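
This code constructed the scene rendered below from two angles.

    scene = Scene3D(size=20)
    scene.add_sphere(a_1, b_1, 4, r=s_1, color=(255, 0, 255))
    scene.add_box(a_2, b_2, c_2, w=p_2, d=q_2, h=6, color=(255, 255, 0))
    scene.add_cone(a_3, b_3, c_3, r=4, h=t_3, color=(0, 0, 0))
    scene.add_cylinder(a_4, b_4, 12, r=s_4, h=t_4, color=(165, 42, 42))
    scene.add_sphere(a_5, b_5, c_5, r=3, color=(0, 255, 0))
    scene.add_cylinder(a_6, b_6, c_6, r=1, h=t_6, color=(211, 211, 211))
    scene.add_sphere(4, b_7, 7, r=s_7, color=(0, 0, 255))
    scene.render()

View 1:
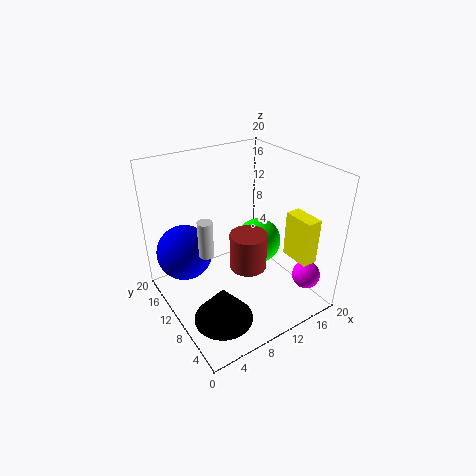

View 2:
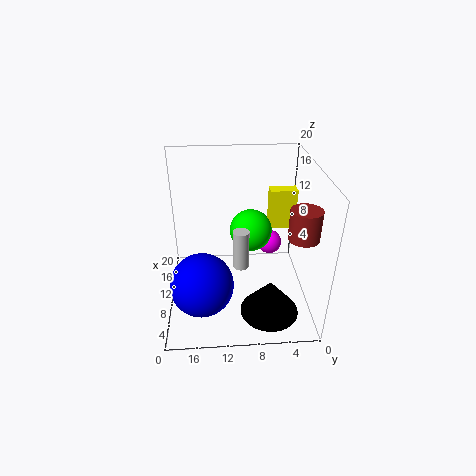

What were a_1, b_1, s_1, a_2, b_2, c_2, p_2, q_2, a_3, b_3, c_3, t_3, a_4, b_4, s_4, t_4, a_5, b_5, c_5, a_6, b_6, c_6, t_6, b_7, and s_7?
a_1 = 18, b_1 = 4, s_1 = 2, a_2 = 14, b_2 = 1, c_2 = 9, p_2 = 2, q_2 = 4, a_3 = 5, b_3 = 6, c_3 = 1, t_3 = 5, a_4 = 6, b_4 = 2, s_4 = 2, t_4 = 4, a_5 = 12, b_5 = 8, c_5 = 10, a_6 = 5, b_6 = 10, c_6 = 9, t_6 = 5, b_7 = 15, s_7 = 4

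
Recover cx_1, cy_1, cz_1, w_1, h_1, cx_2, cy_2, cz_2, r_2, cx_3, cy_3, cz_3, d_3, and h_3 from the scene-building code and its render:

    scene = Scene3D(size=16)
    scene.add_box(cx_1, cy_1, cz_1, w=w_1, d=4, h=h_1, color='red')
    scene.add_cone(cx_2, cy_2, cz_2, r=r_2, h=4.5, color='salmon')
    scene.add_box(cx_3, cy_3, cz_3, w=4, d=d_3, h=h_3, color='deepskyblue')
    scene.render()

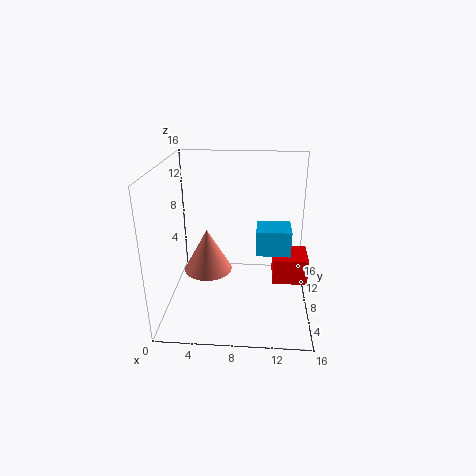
cx_1 = 12; cy_1 = 7.5; cz_1 = 2.5; w_1 = 4; h_1 = 3; cx_2 = 5; cy_2 = 5.5; cz_2 = 5.5; r_2 = 2.5; cx_3 = 10; cy_3 = 8.5; cz_3 = 5.5; d_3 = 3.5; h_3 = 3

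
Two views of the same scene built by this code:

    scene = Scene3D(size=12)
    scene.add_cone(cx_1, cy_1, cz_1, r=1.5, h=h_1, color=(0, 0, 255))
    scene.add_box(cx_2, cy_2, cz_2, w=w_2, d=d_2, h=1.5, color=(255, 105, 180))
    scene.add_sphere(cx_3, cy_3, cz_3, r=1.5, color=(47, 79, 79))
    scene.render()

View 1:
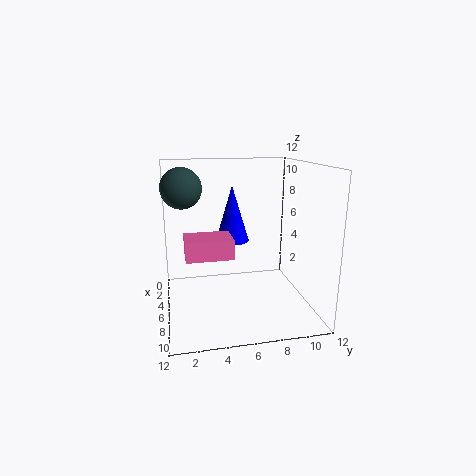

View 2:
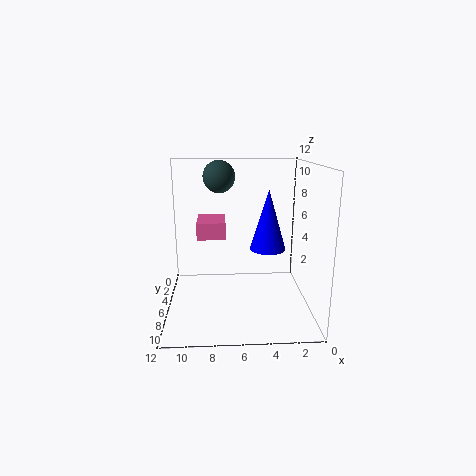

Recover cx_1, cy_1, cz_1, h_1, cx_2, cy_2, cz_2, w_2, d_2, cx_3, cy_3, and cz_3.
cx_1 = 3.5; cy_1 = 6; cz_1 = 5; h_1 = 5; cx_2 = 7; cy_2 = 1.5; cz_2 = 5.5; w_2 = 2.5; d_2 = 3.5; cx_3 = 7.5; cy_3 = 1.5; cz_3 = 10.5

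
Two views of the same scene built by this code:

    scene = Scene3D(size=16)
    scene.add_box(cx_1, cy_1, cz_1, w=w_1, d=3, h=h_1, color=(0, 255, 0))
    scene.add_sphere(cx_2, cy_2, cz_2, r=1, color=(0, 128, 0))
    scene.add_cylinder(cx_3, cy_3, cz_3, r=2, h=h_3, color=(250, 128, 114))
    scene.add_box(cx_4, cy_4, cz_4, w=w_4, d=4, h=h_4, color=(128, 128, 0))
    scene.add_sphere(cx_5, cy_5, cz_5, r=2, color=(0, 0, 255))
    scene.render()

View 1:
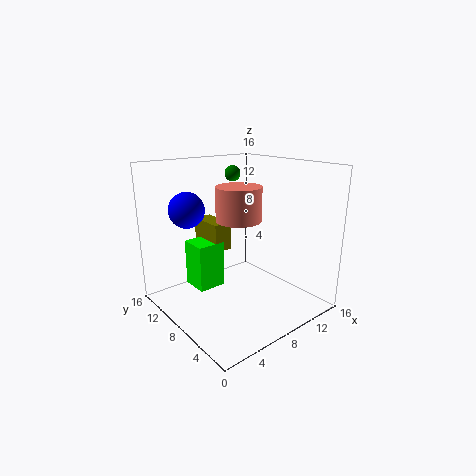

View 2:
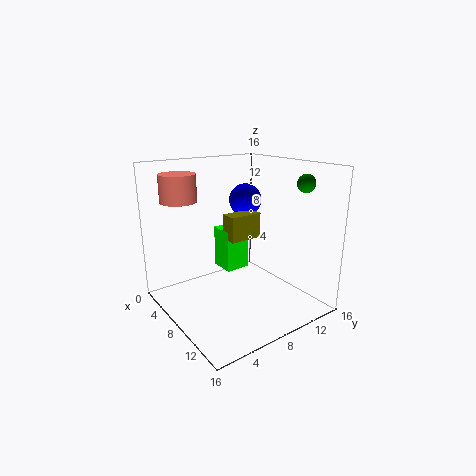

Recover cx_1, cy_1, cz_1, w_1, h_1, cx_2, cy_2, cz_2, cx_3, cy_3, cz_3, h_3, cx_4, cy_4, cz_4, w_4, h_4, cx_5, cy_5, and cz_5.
cx_1 = 3
cy_1 = 8
cz_1 = 3
w_1 = 3
h_1 = 5
cx_2 = 12
cy_2 = 14
cz_2 = 14
cx_3 = 4
cy_3 = 3
cz_3 = 12
h_3 = 3
cx_4 = 5
cy_4 = 8
cz_4 = 7
w_4 = 2
h_4 = 3
cx_5 = 4
cy_5 = 12
cz_5 = 11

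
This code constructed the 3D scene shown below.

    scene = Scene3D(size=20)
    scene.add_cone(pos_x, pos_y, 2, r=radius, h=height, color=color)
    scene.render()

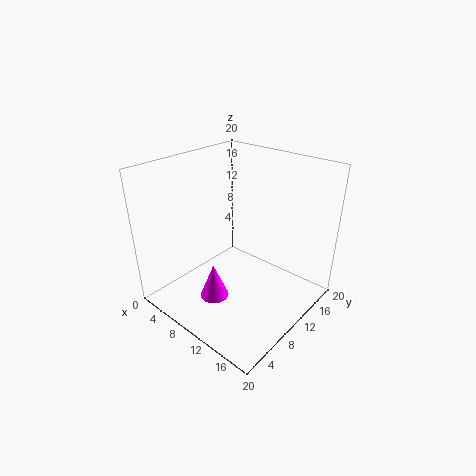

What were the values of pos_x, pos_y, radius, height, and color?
pos_x = 9, pos_y = 6, radius = 2, height = 5, color = 'magenta'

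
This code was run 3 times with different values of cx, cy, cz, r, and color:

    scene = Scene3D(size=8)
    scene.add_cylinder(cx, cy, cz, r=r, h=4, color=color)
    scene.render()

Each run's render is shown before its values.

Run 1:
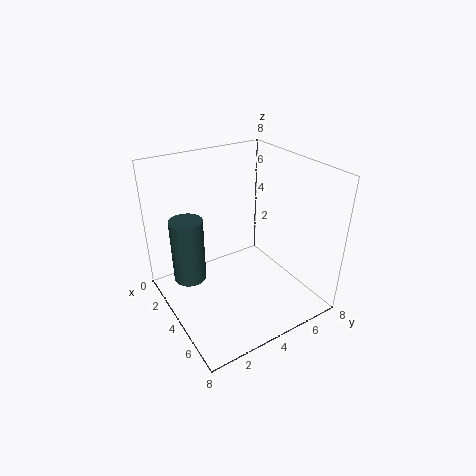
cx = 1.5, cy = 2, cz = 0.5, r = 1, color = 'darkslategray'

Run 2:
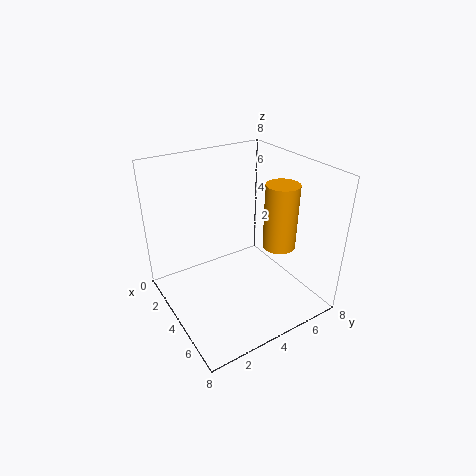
cx = 4, cy = 7, cz = 2.5, r = 1, color = 'orange'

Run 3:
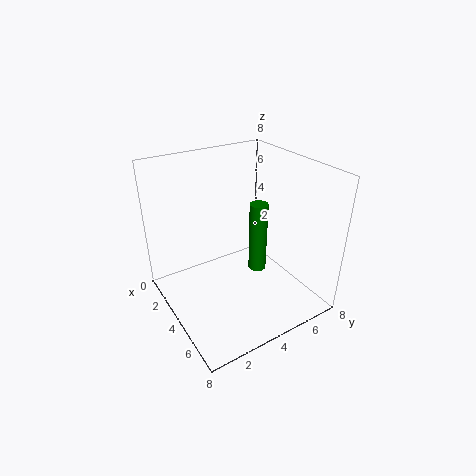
cx = 4.5, cy = 5, cz = 2, r = 0.5, color = 'green'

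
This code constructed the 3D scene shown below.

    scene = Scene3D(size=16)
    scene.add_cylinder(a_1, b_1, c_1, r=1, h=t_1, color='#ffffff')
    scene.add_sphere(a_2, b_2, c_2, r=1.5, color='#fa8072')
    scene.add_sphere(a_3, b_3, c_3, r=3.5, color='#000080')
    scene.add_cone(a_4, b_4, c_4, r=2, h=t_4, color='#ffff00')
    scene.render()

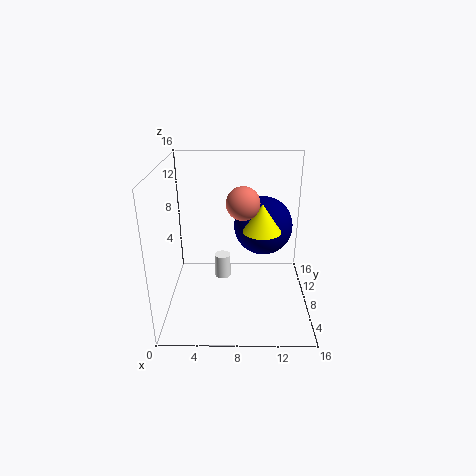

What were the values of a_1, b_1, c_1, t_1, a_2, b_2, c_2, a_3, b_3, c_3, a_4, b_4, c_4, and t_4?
a_1 = 6; b_1 = 11.5; c_1 = 1; t_1 = 3; a_2 = 8.5; b_2 = 2.5; c_2 = 14; a_3 = 11; b_3 = 11.5; c_3 = 8; a_4 = 10.5; b_4 = 6.5; c_4 = 9.5; t_4 = 3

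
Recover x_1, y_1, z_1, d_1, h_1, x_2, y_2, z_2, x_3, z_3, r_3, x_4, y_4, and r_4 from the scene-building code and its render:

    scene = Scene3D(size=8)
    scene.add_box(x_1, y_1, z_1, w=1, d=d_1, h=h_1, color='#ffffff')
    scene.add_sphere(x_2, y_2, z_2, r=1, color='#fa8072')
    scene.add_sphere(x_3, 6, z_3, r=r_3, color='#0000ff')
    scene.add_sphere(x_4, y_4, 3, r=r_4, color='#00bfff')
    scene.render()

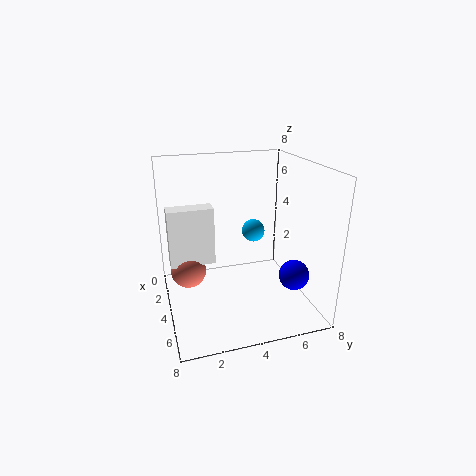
x_1 = 2.75
y_1 = 0.25
z_1 = 2.5
d_1 = 2.5
h_1 = 3.25
x_2 = 3.25
y_2 = 1.25
z_2 = 2
x_3 = 7
z_3 = 3
r_3 = 0.75
x_4 = 1
y_4 = 6
r_4 = 0.75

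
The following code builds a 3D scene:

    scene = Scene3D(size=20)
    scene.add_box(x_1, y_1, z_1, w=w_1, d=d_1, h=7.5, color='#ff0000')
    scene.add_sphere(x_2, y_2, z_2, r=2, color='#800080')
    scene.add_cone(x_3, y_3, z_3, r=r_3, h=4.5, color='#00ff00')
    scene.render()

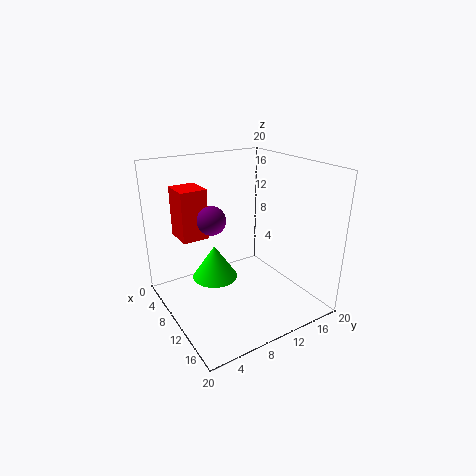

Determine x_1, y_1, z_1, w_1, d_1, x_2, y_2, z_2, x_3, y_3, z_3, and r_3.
x_1 = 0.5, y_1 = 4, z_1 = 8.5, w_1 = 4.5, d_1 = 4, x_2 = 8, y_2 = 7, z_2 = 12.5, x_3 = 10.5, y_3 = 6, z_3 = 5.5, r_3 = 3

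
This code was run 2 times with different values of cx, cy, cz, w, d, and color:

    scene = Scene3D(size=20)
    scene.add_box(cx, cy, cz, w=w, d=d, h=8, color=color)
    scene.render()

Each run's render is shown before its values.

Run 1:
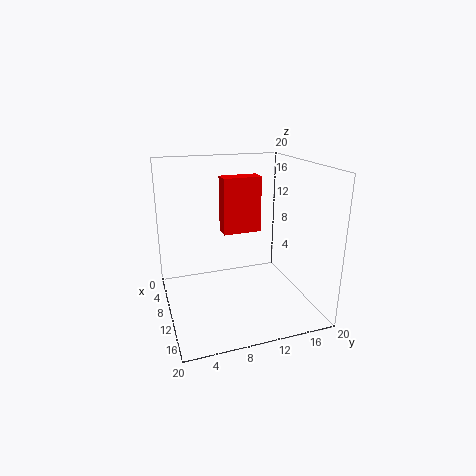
cx = 6; cy = 8.5; cz = 10; w = 2.5; d = 5.5; color = 'red'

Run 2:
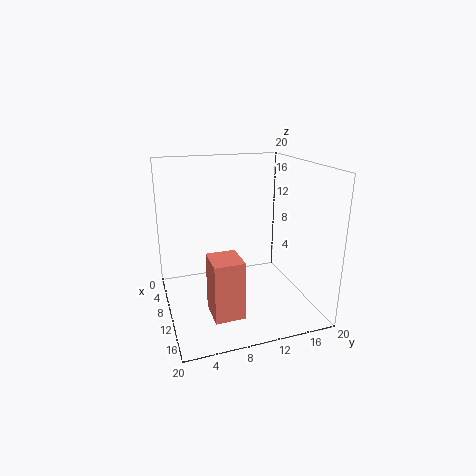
cx = 11.5; cy = 5; cz = 1; w = 4.5; d = 4; color = 'salmon'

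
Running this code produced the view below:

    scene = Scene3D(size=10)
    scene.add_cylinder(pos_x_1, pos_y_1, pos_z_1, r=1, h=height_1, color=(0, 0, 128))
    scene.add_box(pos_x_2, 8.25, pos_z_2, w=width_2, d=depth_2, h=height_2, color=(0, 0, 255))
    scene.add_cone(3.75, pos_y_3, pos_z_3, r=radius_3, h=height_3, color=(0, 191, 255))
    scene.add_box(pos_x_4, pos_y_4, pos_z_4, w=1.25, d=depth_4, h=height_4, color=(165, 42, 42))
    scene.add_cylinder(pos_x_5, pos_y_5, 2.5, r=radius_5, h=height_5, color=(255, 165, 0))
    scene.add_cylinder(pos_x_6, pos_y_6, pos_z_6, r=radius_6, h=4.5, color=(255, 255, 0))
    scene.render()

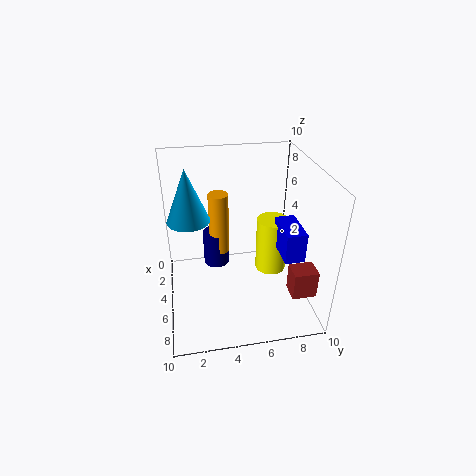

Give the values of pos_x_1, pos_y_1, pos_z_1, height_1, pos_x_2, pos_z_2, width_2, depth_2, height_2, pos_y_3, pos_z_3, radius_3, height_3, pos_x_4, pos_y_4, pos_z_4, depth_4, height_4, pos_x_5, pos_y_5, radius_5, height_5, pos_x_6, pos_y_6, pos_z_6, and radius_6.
pos_x_1 = 2.25
pos_y_1 = 3.75
pos_z_1 = 1.25
height_1 = 2.75
pos_x_2 = 3
pos_z_2 = 3
width_2 = 3
depth_2 = 1.5
height_2 = 2.25
pos_y_3 = 1.75
pos_z_3 = 6
radius_3 = 1.5
height_3 = 3.75
pos_x_4 = 8.5
pos_y_4 = 7.5
pos_z_4 = 3.25
depth_4 = 1.5
height_4 = 1.75
pos_x_5 = 2.5
pos_y_5 = 4
radius_5 = 0.75
height_5 = 4.75
pos_x_6 = 2.5
pos_y_6 = 8.25
pos_z_6 = 0.25
radius_6 = 1.25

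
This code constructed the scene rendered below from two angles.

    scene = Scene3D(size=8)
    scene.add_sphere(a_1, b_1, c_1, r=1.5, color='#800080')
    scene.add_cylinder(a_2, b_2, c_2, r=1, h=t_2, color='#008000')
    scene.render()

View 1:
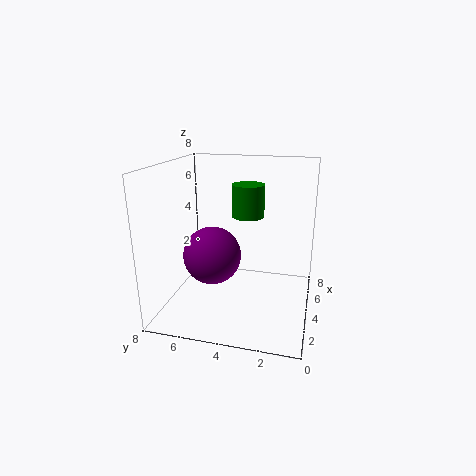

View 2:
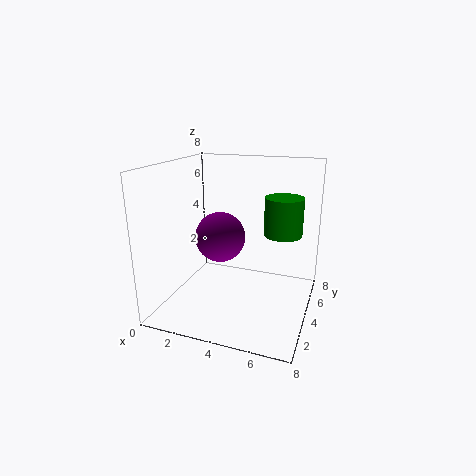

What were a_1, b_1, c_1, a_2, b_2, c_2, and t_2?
a_1 = 2.5
b_1 = 5
c_1 = 3.5
a_2 = 6.5
b_2 = 4
c_2 = 4.5
t_2 = 2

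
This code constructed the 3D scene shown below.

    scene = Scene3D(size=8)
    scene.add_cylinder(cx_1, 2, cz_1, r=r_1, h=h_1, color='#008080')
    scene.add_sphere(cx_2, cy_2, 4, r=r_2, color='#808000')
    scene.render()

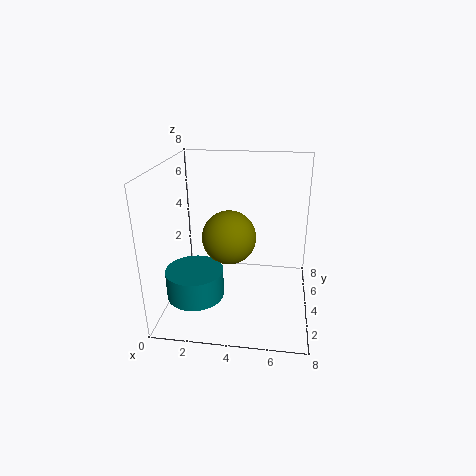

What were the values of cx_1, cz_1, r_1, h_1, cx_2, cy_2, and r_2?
cx_1 = 2, cz_1 = 1.5, r_1 = 1.5, h_1 = 1.5, cx_2 = 3.5, cy_2 = 4, r_2 = 1.5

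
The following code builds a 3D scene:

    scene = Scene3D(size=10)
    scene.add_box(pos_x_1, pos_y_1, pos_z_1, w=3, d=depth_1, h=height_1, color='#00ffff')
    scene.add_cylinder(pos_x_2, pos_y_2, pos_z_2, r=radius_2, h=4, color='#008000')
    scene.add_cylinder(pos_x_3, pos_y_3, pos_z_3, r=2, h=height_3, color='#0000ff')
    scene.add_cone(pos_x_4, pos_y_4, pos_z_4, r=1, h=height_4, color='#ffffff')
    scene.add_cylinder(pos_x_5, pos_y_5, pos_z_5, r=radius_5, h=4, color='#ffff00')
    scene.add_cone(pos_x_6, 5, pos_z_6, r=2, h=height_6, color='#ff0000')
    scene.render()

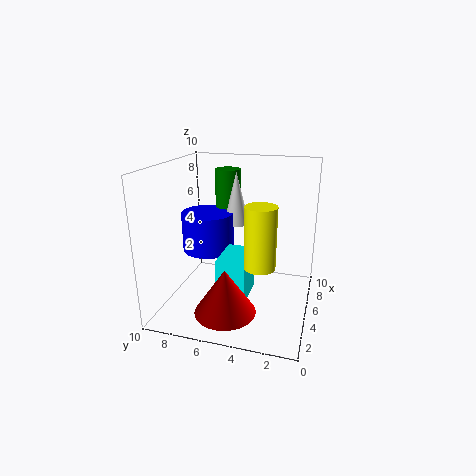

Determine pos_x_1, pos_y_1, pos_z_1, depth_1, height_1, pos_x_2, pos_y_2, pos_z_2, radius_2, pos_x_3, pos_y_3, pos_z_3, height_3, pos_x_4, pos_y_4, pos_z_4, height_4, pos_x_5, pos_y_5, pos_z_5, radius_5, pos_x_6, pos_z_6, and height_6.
pos_x_1 = 3
pos_y_1 = 4
pos_z_1 = 1
depth_1 = 2
height_1 = 3
pos_x_2 = 9
pos_y_2 = 7
pos_z_2 = 5
radius_2 = 1
pos_x_3 = 7
pos_y_3 = 8
pos_z_3 = 3
height_3 = 3
pos_x_4 = 8
pos_y_4 = 6
pos_z_4 = 5
height_4 = 4
pos_x_5 = 3
pos_y_5 = 3
pos_z_5 = 4
radius_5 = 1
pos_x_6 = 2
pos_z_6 = 1
height_6 = 3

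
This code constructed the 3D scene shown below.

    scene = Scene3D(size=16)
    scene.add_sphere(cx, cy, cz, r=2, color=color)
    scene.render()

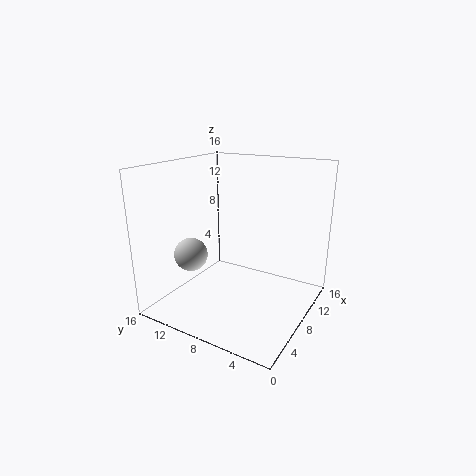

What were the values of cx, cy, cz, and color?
cx = 7, cy = 14, cz = 5, color = 'lightgray'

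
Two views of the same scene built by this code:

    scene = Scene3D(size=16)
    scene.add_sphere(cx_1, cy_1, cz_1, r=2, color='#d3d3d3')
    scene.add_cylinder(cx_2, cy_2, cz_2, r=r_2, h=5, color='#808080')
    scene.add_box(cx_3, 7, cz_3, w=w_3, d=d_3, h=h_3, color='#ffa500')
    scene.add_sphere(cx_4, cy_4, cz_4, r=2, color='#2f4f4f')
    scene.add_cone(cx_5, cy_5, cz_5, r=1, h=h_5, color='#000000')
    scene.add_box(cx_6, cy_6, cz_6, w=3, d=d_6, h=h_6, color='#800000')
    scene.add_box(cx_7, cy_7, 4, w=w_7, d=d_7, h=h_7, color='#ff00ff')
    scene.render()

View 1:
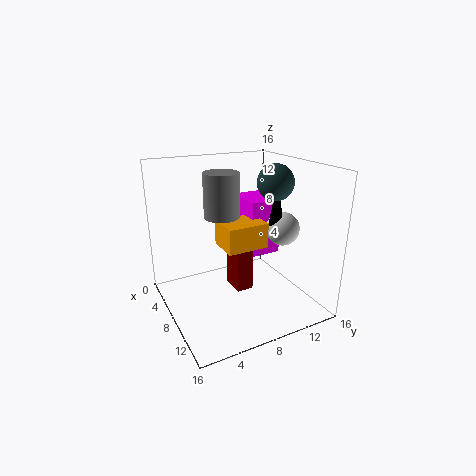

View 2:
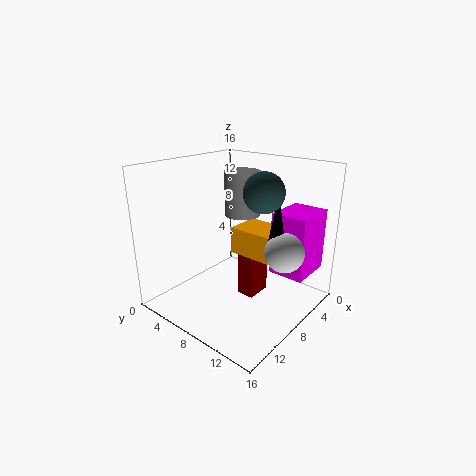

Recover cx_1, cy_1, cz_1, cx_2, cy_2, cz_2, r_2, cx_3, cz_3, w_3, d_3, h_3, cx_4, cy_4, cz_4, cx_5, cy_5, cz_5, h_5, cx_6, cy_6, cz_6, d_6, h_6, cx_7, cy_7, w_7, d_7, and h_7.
cx_1 = 8, cy_1 = 14, cz_1 = 8, cx_2 = 6, cy_2 = 7, cz_2 = 10, r_2 = 2, cx_3 = 4, cz_3 = 6, w_3 = 4, d_3 = 5, h_3 = 3, cx_4 = 9, cy_4 = 12, cz_4 = 14, cx_5 = 8, cy_5 = 13, cz_5 = 8, h_5 = 6, cx_6 = 5, cy_6 = 8, cz_6 = 1, d_6 = 2, h_6 = 7, cx_7 = 1, cy_7 = 11, w_7 = 5, d_7 = 4, h_7 = 7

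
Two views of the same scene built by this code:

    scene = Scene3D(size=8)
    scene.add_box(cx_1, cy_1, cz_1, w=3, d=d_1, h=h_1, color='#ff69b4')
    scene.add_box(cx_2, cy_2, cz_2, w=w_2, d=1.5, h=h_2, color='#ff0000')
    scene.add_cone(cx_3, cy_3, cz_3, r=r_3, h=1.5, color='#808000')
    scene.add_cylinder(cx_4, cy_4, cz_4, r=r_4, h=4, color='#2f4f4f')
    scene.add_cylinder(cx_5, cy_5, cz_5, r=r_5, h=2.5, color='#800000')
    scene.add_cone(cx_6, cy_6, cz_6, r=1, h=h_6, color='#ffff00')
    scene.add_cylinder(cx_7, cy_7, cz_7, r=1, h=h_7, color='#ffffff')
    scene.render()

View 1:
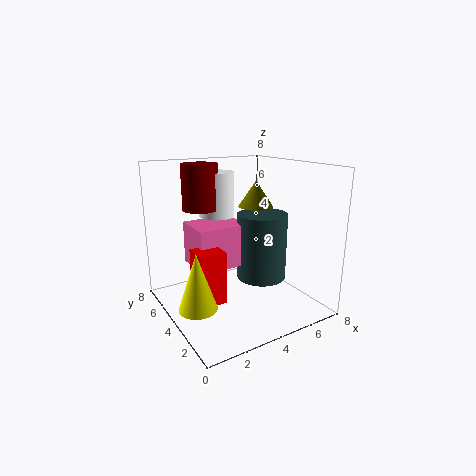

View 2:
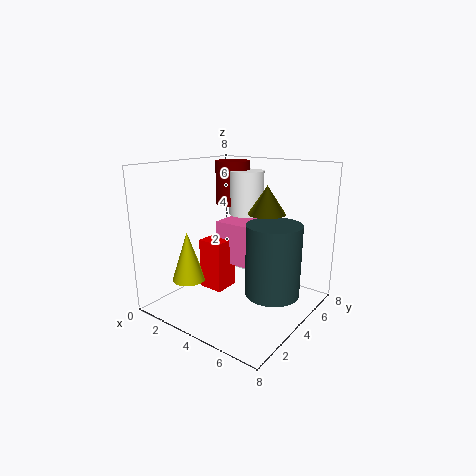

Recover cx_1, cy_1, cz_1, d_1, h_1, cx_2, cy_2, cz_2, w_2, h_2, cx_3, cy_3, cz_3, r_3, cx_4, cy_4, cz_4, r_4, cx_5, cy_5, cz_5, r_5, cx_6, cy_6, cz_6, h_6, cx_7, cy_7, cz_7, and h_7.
cx_1 = 2
cy_1 = 4.5
cz_1 = 2
d_1 = 2.5
h_1 = 2.5
cx_2 = 1.5
cy_2 = 3.5
cz_2 = 0.5
w_2 = 1.5
h_2 = 3
cx_3 = 5.5
cy_3 = 4.5
cz_3 = 5.5
r_3 = 1
cx_4 = 6
cy_4 = 4.5
cz_4 = 1
r_4 = 1.5
cx_5 = 2.5
cy_5 = 5.5
cz_5 = 5.5
r_5 = 1
cx_6 = 1
cy_6 = 3
cz_6 = 1
h_6 = 3
cx_7 = 3.5
cy_7 = 5.5
cz_7 = 5
h_7 = 2.5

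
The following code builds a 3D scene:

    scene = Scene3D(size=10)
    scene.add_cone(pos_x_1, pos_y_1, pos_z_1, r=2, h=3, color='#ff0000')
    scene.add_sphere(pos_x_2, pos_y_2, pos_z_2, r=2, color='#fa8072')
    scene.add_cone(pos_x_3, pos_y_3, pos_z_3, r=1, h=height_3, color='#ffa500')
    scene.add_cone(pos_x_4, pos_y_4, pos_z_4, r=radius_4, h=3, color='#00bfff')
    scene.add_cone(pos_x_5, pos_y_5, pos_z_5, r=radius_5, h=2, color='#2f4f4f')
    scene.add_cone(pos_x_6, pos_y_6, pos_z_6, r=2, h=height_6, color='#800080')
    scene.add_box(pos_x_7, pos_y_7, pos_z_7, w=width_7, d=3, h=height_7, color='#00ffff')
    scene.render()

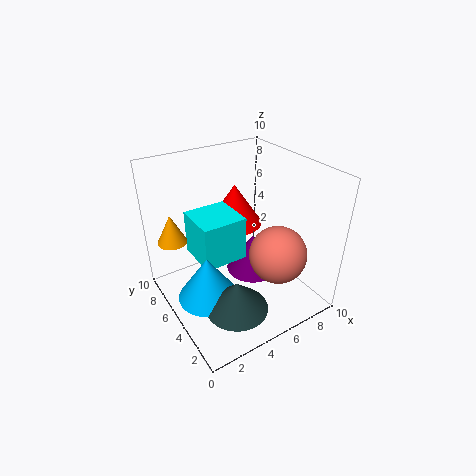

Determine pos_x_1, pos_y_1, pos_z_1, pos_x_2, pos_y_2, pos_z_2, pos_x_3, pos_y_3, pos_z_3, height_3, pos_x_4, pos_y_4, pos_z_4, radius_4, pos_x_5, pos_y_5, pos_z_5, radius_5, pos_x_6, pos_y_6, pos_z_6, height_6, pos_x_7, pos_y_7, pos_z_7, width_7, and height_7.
pos_x_1 = 6
pos_y_1 = 7
pos_z_1 = 5
pos_x_2 = 7
pos_y_2 = 3
pos_z_2 = 4
pos_x_3 = 1
pos_y_3 = 7
pos_z_3 = 5
height_3 = 2
pos_x_4 = 2
pos_y_4 = 4
pos_z_4 = 2
radius_4 = 2
pos_x_5 = 3
pos_y_5 = 2
pos_z_5 = 2
radius_5 = 2
pos_x_6 = 7
pos_y_6 = 6
pos_z_6 = 1
height_6 = 3
pos_x_7 = 2
pos_y_7 = 4
pos_z_7 = 4
width_7 = 3
height_7 = 3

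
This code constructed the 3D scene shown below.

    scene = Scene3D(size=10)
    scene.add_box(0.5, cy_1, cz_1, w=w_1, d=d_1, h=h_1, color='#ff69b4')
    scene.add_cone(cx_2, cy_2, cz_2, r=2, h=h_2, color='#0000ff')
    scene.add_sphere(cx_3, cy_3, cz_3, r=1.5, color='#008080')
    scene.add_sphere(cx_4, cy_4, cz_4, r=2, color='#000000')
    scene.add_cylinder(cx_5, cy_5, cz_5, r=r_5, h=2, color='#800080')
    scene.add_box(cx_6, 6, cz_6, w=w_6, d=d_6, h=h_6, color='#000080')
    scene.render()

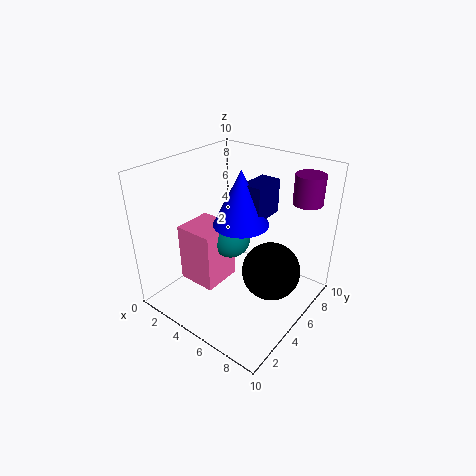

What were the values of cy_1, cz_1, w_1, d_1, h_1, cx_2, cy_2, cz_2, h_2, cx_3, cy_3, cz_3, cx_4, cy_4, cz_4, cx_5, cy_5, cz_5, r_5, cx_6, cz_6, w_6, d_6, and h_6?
cy_1 = 3.5
cz_1 = 0.5
w_1 = 3
d_1 = 3
h_1 = 4.5
cx_2 = 4.5
cy_2 = 6
cz_2 = 5.5
h_2 = 4
cx_3 = 3.5
cy_3 = 6
cz_3 = 4
cx_4 = 7.5
cy_4 = 5.5
cz_4 = 3
cx_5 = 8.5
cy_5 = 8
cz_5 = 7.5
r_5 = 1
cx_6 = 4.5
cz_6 = 6
w_6 = 1.5
d_6 = 2.5
h_6 = 2.5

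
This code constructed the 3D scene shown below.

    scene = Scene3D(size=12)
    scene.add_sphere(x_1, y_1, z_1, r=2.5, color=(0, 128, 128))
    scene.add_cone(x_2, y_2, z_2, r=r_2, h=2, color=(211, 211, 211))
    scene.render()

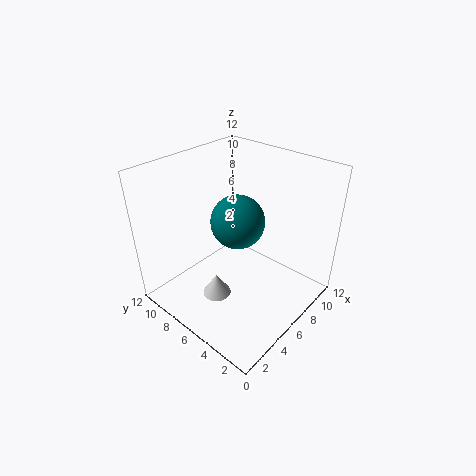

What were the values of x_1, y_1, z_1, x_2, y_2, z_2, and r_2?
x_1 = 8.25; y_1 = 8; z_1 = 5.75; x_2 = 4.5; y_2 = 7.25; z_2 = 0.25; r_2 = 1.25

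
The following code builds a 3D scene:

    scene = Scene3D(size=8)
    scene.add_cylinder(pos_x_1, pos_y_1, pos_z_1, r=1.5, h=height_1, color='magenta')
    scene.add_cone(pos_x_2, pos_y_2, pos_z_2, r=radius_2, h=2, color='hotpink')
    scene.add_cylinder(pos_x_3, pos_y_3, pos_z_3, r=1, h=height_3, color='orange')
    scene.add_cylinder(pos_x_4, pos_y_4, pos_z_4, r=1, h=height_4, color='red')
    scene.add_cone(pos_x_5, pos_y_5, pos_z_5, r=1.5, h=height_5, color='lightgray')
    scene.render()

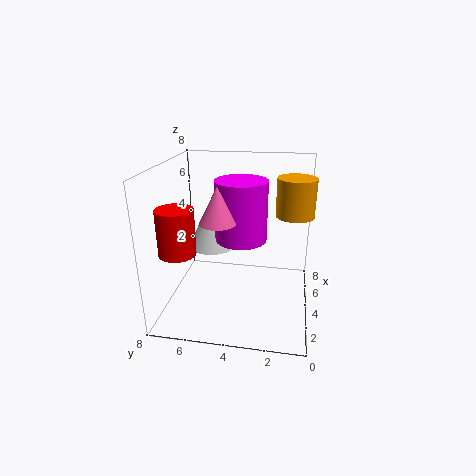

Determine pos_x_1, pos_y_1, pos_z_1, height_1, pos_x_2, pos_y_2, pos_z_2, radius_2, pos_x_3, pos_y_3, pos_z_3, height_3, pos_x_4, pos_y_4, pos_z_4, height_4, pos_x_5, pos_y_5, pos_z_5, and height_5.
pos_x_1 = 5; pos_y_1 = 4; pos_z_1 = 3.5; height_1 = 3.5; pos_x_2 = 3.5; pos_y_2 = 5; pos_z_2 = 5; radius_2 = 1; pos_x_3 = 4; pos_y_3 = 1; pos_z_3 = 5.5; height_3 = 2; pos_x_4 = 2.5; pos_y_4 = 7; pos_z_4 = 3.5; height_4 = 2.5; pos_x_5 = 6; pos_y_5 = 6; pos_z_5 = 2.5; height_5 = 3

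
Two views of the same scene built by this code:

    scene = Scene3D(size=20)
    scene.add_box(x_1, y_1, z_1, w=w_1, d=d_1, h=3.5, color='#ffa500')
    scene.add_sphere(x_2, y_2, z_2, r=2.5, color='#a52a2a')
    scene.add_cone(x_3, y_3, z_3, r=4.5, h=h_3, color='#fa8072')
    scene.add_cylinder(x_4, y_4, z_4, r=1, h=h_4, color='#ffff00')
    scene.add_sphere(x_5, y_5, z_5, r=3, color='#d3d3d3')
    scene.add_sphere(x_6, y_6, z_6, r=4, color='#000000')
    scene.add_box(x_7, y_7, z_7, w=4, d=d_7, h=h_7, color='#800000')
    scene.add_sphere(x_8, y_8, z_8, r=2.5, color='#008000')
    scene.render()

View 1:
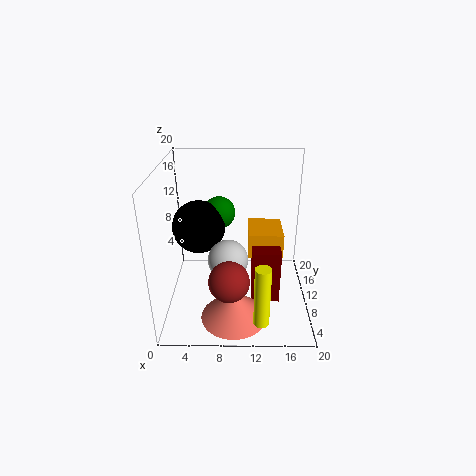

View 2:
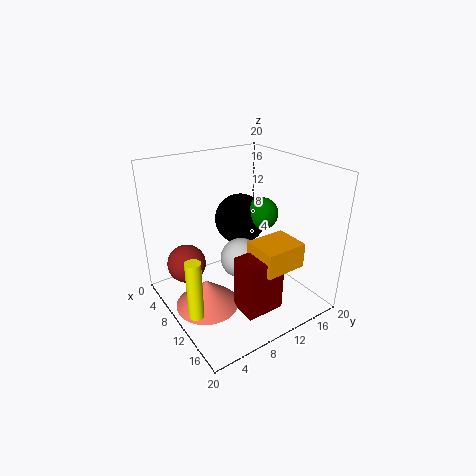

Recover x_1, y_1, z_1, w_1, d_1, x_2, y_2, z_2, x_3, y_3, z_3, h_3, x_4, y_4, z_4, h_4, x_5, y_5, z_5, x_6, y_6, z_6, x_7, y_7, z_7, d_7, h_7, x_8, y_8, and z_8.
x_1 = 11.5
y_1 = 10.5
z_1 = 6.5
w_1 = 5
d_1 = 6
x_2 = 9
y_2 = 2.5
z_2 = 8
x_3 = 9.5
y_3 = 5
z_3 = 0.5
h_3 = 4
x_4 = 13
y_4 = 1.5
z_4 = 2.5
h_4 = 8
x_5 = 8.5
y_5 = 11.5
z_5 = 5.5
x_6 = 4
y_6 = 14.5
z_6 = 9.5
x_7 = 12
y_7 = 8
z_7 = 0.5
d_7 = 5.5
h_7 = 8
x_8 = 7
y_8 = 16.5
z_8 = 11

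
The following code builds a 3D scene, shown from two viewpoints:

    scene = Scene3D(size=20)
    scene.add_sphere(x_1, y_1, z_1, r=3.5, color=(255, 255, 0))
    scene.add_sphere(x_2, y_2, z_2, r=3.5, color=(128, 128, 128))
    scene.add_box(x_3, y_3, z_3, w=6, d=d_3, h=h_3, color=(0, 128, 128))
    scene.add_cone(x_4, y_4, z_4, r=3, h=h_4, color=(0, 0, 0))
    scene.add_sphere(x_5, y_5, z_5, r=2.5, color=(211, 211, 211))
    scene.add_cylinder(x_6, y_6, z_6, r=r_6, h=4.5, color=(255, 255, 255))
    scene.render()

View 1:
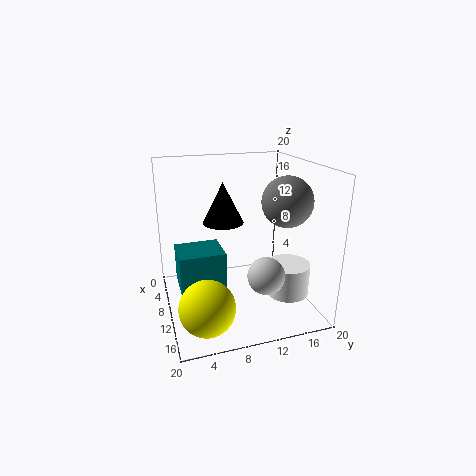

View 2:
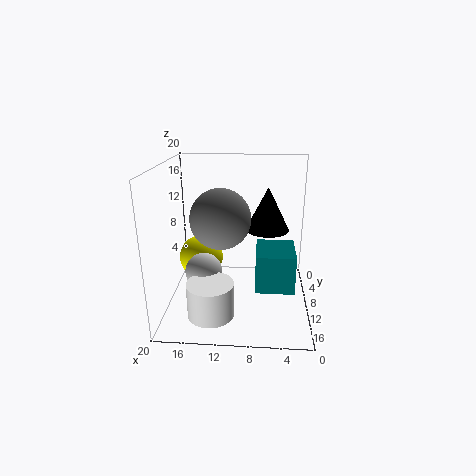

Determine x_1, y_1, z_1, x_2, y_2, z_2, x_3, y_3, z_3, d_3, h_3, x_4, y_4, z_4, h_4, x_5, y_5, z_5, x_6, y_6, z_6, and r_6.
x_1 = 16.5; y_1 = 4; z_1 = 4; x_2 = 11.5; y_2 = 16.5; z_2 = 15; x_3 = 1.5; y_3 = 2; z_3 = 0.5; d_3 = 7; h_3 = 6; x_4 = 6; y_4 = 9; z_4 = 11; h_4 = 6; x_5 = 14.5; y_5 = 12.5; z_5 = 6; x_6 = 13; y_6 = 16.5; z_6 = 2; r_6 = 3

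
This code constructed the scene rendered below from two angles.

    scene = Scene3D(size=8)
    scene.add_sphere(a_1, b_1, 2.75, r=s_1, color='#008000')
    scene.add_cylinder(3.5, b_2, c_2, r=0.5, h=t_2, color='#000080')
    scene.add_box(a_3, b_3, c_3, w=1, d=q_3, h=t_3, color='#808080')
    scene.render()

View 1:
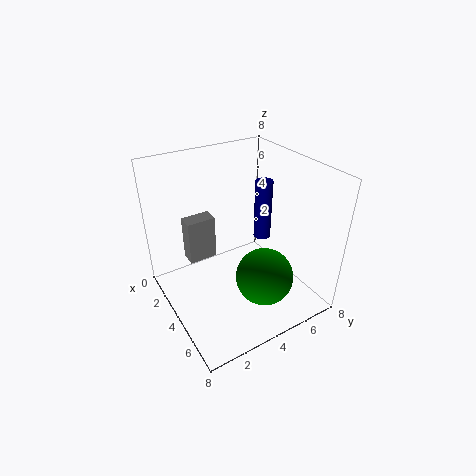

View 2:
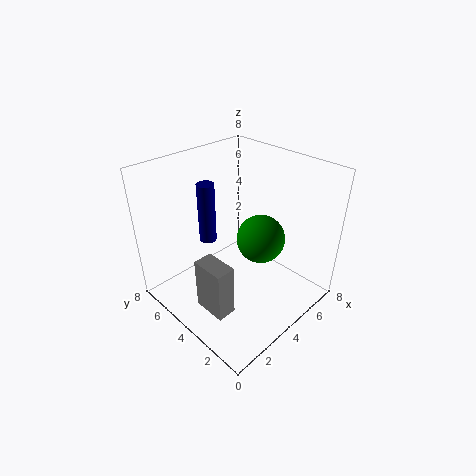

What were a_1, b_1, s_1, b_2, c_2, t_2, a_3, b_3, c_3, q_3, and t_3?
a_1 = 6.25
b_1 = 4.25
s_1 = 1.5
b_2 = 6
c_2 = 3.25
t_2 = 3.5
a_3 = 0.75
b_3 = 2
c_3 = 1.5
q_3 = 1.75
t_3 = 2.75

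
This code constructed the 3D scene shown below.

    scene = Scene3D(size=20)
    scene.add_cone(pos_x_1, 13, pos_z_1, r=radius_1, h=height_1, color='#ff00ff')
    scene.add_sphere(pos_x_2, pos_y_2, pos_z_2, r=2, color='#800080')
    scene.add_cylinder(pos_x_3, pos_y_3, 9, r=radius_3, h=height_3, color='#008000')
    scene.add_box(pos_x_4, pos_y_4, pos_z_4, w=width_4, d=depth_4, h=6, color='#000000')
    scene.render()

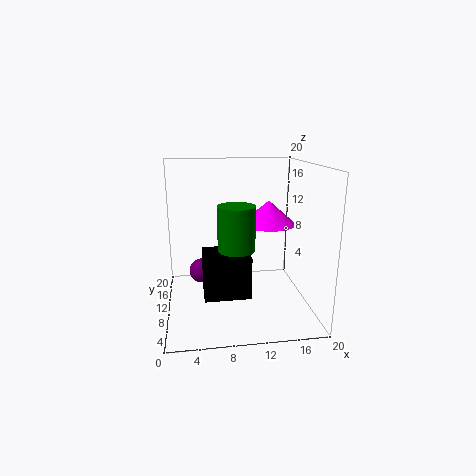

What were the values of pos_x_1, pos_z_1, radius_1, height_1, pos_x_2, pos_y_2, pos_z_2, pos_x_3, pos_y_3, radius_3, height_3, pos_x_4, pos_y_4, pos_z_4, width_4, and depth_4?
pos_x_1 = 15, pos_z_1 = 11, radius_1 = 4, height_1 = 3.5, pos_x_2 = 5, pos_y_2 = 17.5, pos_z_2 = 2, pos_x_3 = 9.5, pos_y_3 = 8, radius_3 = 2.5, height_3 = 6, pos_x_4 = 5, pos_y_4 = 7, pos_z_4 = 2, width_4 = 6.5, depth_4 = 5.5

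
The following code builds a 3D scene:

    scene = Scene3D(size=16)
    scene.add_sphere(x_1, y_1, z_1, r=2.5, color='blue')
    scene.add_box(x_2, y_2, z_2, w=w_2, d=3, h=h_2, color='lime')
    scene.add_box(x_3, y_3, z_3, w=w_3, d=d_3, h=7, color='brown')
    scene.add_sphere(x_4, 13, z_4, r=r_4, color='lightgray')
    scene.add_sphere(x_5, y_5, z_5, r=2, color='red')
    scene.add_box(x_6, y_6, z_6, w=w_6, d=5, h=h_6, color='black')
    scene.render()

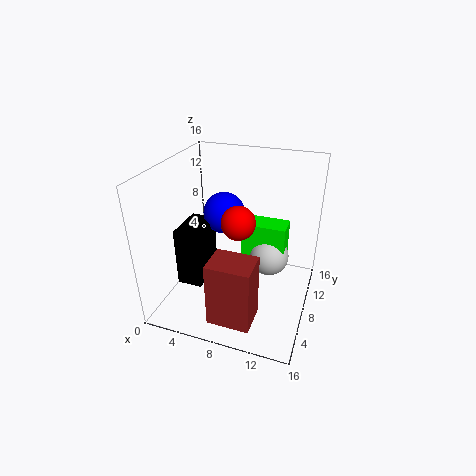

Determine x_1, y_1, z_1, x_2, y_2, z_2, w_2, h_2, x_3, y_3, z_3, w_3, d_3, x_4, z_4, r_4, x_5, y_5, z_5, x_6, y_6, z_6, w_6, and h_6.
x_1 = 5
y_1 = 11.5
z_1 = 9
x_2 = 7
y_2 = 12
z_2 = 2
w_2 = 5.5
h_2 = 5.5
x_3 = 7
y_3 = 1
z_3 = 1.5
w_3 = 4.5
d_3 = 3.5
x_4 = 10.5
z_4 = 3
r_4 = 2.5
x_5 = 7.5
y_5 = 9.5
z_5 = 9
x_6 = 1
y_6 = 6
z_6 = 1.5
w_6 = 3
h_6 = 7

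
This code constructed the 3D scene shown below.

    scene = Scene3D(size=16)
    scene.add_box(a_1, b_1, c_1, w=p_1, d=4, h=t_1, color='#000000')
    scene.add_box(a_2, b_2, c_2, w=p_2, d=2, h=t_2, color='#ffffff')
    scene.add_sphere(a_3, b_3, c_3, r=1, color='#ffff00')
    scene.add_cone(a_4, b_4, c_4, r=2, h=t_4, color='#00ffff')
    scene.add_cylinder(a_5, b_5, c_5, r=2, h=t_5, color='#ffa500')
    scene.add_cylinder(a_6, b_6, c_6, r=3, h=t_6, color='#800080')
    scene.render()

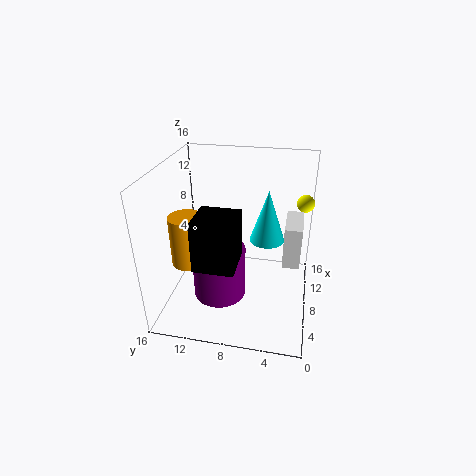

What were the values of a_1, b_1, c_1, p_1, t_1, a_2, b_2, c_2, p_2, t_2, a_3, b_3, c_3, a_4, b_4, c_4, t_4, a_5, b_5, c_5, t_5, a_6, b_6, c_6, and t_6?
a_1 = 1; b_1 = 7; c_1 = 8; p_1 = 4; t_1 = 5; a_2 = 9; b_2 = 1; c_2 = 4; p_2 = 5; t_2 = 5; a_3 = 12; b_3 = 1; c_3 = 11; a_4 = 10; b_4 = 5; c_4 = 7; t_4 = 6; a_5 = 8; b_5 = 14; c_5 = 4; t_5 = 6; a_6 = 7; b_6 = 10; c_6 = 1; t_6 = 6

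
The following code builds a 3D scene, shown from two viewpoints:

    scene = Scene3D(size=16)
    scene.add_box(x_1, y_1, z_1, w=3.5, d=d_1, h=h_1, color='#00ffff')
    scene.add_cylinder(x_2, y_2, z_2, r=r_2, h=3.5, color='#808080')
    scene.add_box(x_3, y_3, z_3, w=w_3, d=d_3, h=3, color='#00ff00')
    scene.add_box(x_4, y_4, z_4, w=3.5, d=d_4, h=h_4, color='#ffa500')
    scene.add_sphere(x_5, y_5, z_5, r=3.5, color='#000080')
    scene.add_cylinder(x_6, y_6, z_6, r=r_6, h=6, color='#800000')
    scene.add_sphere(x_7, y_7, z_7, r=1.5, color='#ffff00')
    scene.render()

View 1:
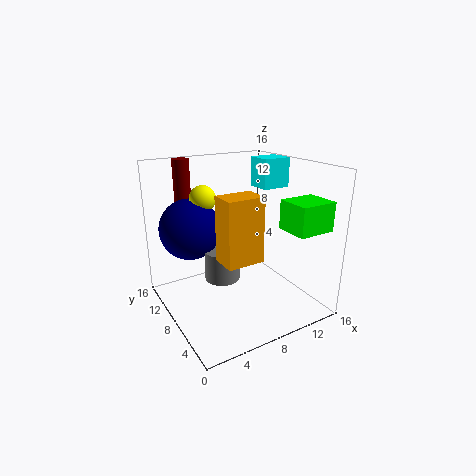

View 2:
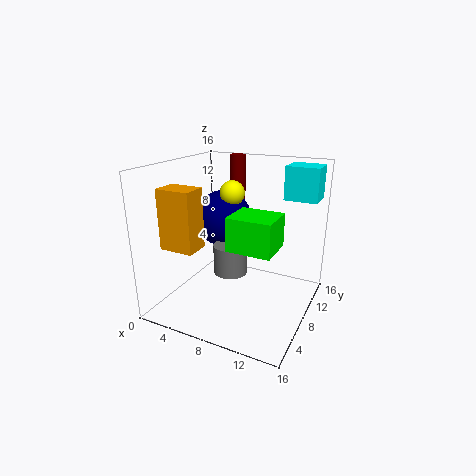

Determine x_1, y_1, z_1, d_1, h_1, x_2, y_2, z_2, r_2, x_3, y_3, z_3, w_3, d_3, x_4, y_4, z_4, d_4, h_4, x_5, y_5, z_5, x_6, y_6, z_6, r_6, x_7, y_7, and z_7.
x_1 = 12.5; y_1 = 9.5; z_1 = 12.5; d_1 = 3; h_1 = 3.5; x_2 = 6.5; y_2 = 9; z_2 = 3; r_2 = 2; x_3 = 10.5; y_3 = 0.5; z_3 = 10; w_3 = 4; d_3 = 3.5; x_4 = 3; y_4 = 1; z_4 = 8.5; d_4 = 2.5; h_4 = 6; x_5 = 4; y_5 = 12; z_5 = 8.5; x_6 = 4.5; y_6 = 15; z_6 = 10; r_6 = 1; x_7 = 5.5; y_7 = 11.5; z_7 = 12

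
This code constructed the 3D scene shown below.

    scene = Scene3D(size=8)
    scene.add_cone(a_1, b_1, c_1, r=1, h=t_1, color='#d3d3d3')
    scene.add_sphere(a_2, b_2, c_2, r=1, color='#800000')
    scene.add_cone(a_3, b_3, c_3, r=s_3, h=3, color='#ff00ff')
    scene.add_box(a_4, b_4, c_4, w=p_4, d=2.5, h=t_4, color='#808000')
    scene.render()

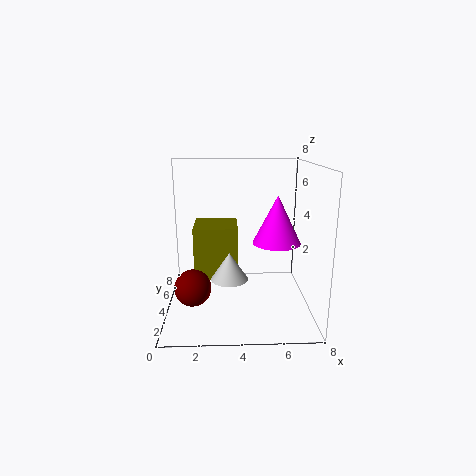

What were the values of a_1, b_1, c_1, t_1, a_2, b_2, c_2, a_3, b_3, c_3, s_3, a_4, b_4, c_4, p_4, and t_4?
a_1 = 3.5; b_1 = 3; c_1 = 2; t_1 = 1.5; a_2 = 1.5; b_2 = 3; c_2 = 1.5; a_3 = 6.5; b_3 = 6; c_3 = 3; s_3 = 1.5; a_4 = 1.5; b_4 = 4; c_4 = 1.5; p_4 = 2.5; t_4 = 3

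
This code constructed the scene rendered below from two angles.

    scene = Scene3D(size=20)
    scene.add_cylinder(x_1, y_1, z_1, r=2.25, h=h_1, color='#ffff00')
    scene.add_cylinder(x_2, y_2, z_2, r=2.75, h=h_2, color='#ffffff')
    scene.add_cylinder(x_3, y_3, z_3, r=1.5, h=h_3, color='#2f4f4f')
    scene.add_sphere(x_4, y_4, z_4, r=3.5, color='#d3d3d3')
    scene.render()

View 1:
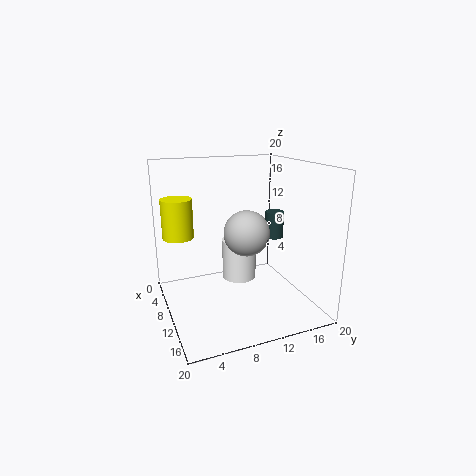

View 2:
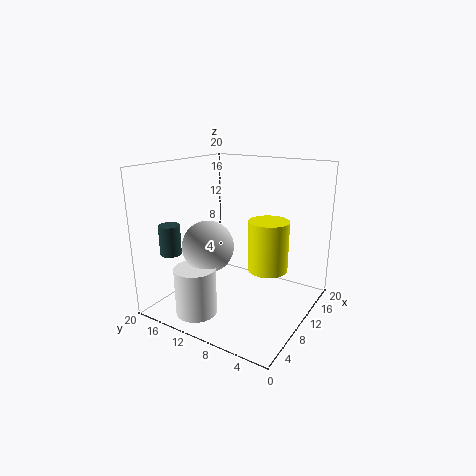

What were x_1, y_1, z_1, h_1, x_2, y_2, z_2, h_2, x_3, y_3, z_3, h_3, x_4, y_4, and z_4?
x_1 = 4.75, y_1 = 2.75, z_1 = 9.25, h_1 = 5.75, x_2 = 3.75, y_2 = 12.75, z_2 = 0.75, h_2 = 6.5, x_3 = 5.25, y_3 = 18.25, z_3 = 7.5, h_3 = 4.25, x_4 = 6.75, y_4 = 12.75, z_4 = 9.25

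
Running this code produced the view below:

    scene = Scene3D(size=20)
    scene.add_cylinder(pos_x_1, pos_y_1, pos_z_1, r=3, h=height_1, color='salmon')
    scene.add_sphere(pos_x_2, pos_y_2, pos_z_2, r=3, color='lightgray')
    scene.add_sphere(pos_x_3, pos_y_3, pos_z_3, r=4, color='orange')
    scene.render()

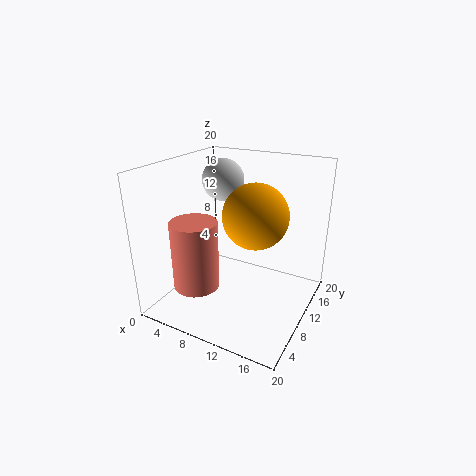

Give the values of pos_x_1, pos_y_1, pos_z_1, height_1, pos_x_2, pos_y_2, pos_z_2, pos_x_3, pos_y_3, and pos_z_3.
pos_x_1 = 7, pos_y_1 = 4, pos_z_1 = 5, height_1 = 9, pos_x_2 = 6, pos_y_2 = 13, pos_z_2 = 17, pos_x_3 = 14, pos_y_3 = 7, pos_z_3 = 15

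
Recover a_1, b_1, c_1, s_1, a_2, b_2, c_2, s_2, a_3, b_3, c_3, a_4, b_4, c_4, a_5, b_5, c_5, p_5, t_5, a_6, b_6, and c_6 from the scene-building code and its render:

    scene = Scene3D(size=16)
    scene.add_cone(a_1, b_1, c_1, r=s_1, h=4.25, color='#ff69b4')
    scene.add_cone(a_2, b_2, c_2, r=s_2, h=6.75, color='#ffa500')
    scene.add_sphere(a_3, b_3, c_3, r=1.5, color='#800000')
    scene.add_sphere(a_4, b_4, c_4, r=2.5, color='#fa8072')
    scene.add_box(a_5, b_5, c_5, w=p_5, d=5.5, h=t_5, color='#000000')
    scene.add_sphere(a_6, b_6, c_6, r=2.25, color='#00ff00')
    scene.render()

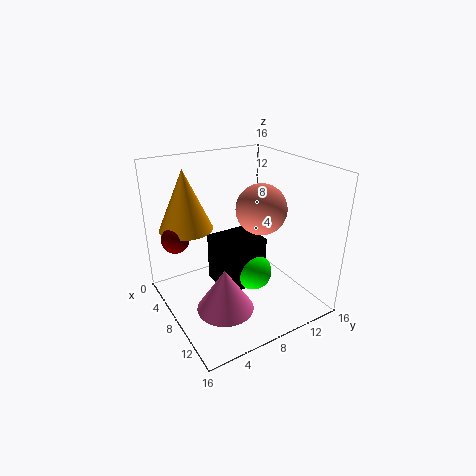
a_1 = 13, b_1 = 3.5, c_1 = 3.75, s_1 = 2.75, a_2 = 4.25, b_2 = 3.5, c_2 = 8.75, s_2 = 3, a_3 = 5.25, b_3 = 1.75, c_3 = 8.25, a_4 = 11.5, b_4 = 8.5, c_4 = 12.5, a_5 = 3.25, b_5 = 6.5, c_5 = 0.75, p_5 = 4.75, t_5 = 6, a_6 = 7.5, b_6 = 10.5, c_6 = 2.5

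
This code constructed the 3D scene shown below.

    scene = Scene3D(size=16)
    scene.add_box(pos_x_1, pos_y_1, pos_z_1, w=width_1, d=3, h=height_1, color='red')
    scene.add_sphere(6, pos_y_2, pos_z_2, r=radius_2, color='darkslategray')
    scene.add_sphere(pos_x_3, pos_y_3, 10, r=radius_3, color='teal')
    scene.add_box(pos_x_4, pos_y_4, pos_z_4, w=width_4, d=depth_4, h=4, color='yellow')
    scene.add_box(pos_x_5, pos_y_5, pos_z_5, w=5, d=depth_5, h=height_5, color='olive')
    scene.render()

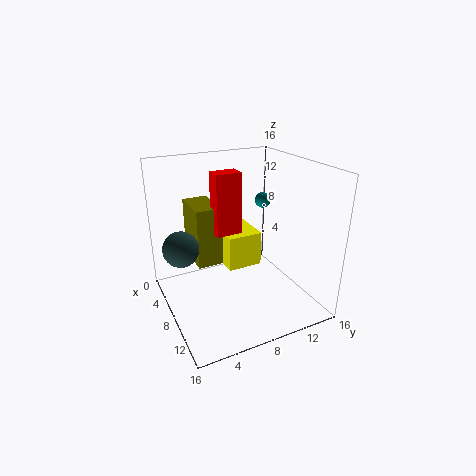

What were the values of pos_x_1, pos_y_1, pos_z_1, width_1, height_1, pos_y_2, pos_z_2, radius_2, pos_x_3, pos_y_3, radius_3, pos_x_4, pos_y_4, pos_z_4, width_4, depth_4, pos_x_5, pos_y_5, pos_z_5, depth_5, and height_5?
pos_x_1 = 5, pos_y_1 = 6, pos_z_1 = 8, width_1 = 2, height_1 = 7, pos_y_2 = 2, pos_z_2 = 7, radius_2 = 2, pos_x_3 = 3, pos_y_3 = 14, radius_3 = 1, pos_x_4 = 3, pos_y_4 = 7, pos_z_4 = 4, width_4 = 5, depth_4 = 4, pos_x_5 = 1, pos_y_5 = 4, pos_z_5 = 4, depth_5 = 3, height_5 = 7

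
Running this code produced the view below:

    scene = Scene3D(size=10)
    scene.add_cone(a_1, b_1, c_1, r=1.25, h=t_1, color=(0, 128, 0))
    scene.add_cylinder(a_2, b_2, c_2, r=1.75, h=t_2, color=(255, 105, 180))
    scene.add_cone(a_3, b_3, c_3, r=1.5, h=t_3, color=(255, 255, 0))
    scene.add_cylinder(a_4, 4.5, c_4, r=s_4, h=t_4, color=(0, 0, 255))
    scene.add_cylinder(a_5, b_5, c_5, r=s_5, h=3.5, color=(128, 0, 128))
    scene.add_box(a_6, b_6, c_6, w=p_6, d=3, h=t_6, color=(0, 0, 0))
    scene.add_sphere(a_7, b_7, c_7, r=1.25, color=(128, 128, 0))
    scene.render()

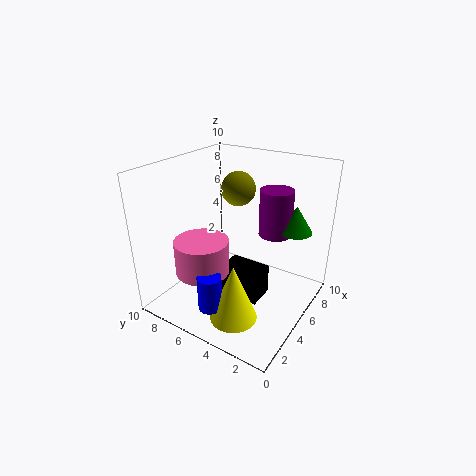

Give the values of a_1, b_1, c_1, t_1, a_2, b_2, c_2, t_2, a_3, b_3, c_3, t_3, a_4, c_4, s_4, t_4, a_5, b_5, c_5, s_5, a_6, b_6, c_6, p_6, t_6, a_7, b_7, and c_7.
a_1 = 8.5, b_1 = 2.25, c_1 = 4.75, t_1 = 2, a_2 = 2.25, b_2 = 6, c_2 = 3.5, t_2 = 2.25, a_3 = 1.75, b_3 = 3.25, c_3 = 1.25, t_3 = 3.75, a_4 = 1, c_4 = 2, s_4 = 0.75, t_4 = 2.25, a_5 = 8.25, b_5 = 3.75, c_5 = 4.25, s_5 = 1.25, a_6 = 4.5, b_6 = 3.25, c_6 = 0.25, p_6 = 2, t_6 = 2.25, a_7 = 7, b_7 = 6.25, c_7 = 7.75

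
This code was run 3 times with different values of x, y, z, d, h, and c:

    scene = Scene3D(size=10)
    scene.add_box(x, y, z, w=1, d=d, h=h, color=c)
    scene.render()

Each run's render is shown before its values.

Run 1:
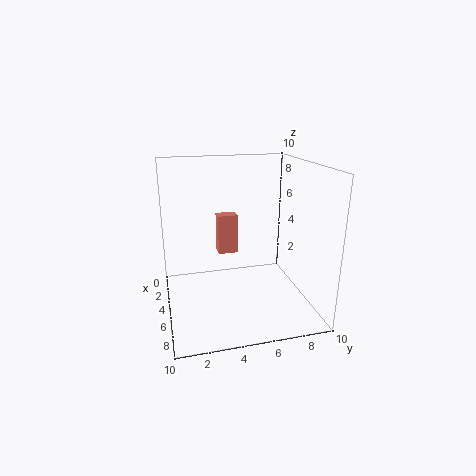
x = 2
y = 4
z = 3
d = 1.5
h = 3
c = 'salmon'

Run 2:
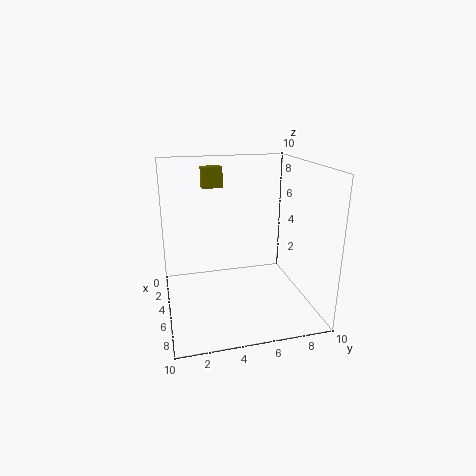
x = 1.5
y = 3
z = 8
d = 1.5
h = 1.5
c = 'olive'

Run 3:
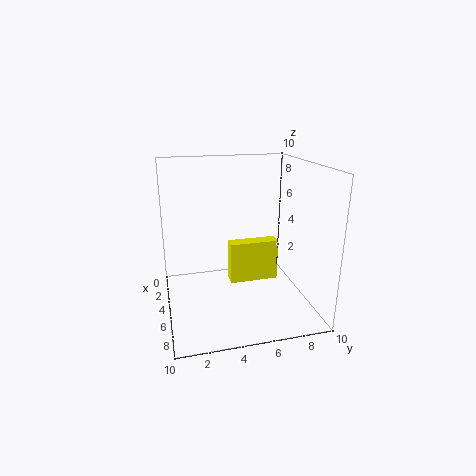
x = 4
y = 4.5
z = 1.5
d = 3.5
h = 3
c = 'yellow'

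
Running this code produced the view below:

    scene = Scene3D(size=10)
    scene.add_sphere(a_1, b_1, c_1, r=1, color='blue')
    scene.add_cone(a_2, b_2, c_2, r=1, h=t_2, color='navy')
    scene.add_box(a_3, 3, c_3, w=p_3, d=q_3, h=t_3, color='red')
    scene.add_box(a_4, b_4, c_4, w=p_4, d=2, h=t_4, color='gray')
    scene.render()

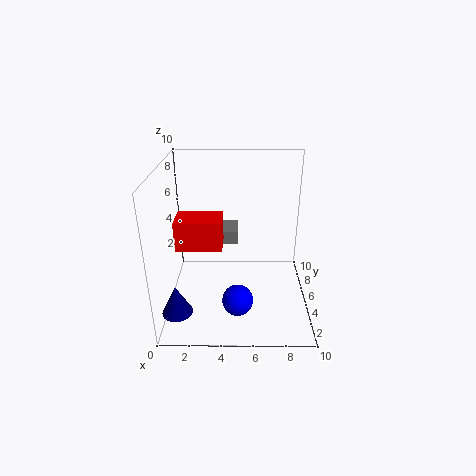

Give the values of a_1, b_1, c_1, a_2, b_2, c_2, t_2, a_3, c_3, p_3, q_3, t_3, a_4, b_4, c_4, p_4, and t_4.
a_1 = 5
b_1 = 2
c_1 = 2
a_2 = 1
b_2 = 2
c_2 = 1
t_2 = 2
a_3 = 1
c_3 = 5
p_3 = 3
q_3 = 2
t_3 = 2
a_4 = 2
b_4 = 6
c_4 = 4
p_4 = 3
t_4 = 1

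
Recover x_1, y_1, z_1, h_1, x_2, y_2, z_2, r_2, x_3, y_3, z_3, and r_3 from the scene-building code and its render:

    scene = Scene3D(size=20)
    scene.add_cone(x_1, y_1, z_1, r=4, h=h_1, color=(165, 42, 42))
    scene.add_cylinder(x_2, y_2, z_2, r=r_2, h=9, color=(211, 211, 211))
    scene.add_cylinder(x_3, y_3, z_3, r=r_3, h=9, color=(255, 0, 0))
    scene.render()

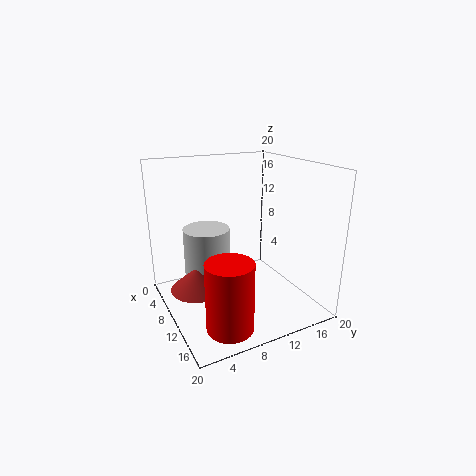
x_1 = 6.5
y_1 = 5
z_1 = 1.5
h_1 = 3.5
x_2 = 4.5
y_2 = 7.5
z_2 = 1
r_2 = 3.5
x_3 = 16.5
y_3 = 5.5
z_3 = 1
r_3 = 3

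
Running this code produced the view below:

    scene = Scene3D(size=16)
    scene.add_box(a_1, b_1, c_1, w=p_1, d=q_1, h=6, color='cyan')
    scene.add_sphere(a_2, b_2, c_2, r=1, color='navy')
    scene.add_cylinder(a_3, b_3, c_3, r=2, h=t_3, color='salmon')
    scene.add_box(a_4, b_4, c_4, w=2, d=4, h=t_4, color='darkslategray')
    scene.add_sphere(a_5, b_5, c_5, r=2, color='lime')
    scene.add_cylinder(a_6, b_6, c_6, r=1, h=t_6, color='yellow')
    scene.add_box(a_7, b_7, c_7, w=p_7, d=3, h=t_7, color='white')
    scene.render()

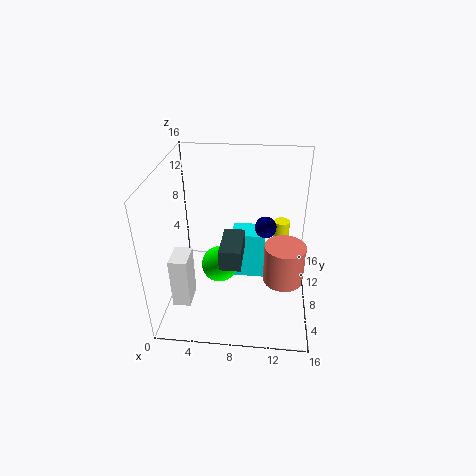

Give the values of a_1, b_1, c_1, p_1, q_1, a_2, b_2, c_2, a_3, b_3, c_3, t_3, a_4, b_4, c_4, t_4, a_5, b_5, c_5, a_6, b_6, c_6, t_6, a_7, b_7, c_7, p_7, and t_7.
a_1 = 7; b_1 = 10; c_1 = 1; p_1 = 4; q_1 = 3; a_2 = 11; b_2 = 4; c_2 = 12; a_3 = 13; b_3 = 4; c_3 = 6; t_3 = 4; a_4 = 7; b_4 = 1; c_4 = 9; t_4 = 2; a_5 = 6; b_5 = 7; c_5 = 5; a_6 = 13; b_6 = 14; c_6 = 4; t_6 = 3; a_7 = 1; b_7 = 4; c_7 = 1; p_7 = 2; t_7 = 6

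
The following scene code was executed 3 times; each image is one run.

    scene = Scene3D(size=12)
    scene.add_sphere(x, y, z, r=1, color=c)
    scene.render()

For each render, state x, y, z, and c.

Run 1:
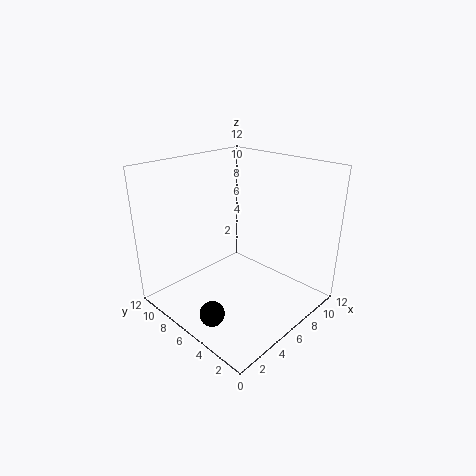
x = 2; y = 5; z = 1; c = 'black'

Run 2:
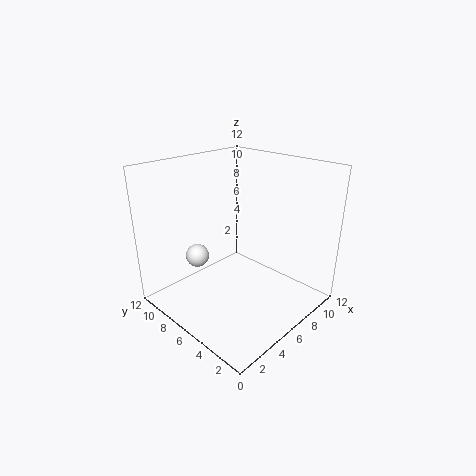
x = 4; y = 9; z = 4; c = 'white'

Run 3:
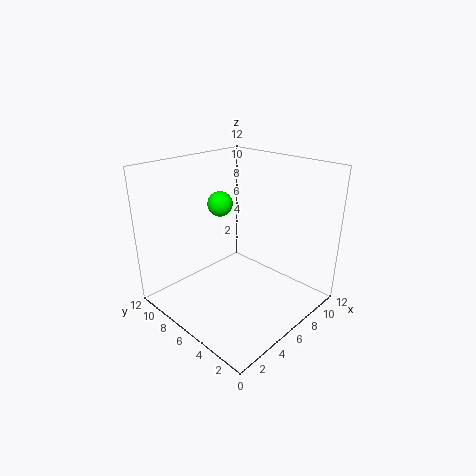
x = 5; y = 7; z = 9; c = 'lime'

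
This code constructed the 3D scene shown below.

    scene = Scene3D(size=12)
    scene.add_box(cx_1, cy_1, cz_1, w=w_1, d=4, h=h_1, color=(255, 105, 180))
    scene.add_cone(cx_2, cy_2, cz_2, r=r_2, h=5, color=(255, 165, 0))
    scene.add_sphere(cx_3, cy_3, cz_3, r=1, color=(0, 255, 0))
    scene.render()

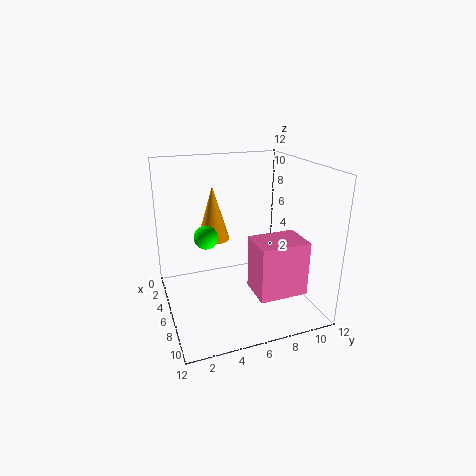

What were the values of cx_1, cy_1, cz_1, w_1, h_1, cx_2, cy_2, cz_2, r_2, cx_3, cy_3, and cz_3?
cx_1 = 7
cy_1 = 6.5
cz_1 = 2
w_1 = 3
h_1 = 4.5
cx_2 = 2
cy_2 = 5
cz_2 = 4.5
r_2 = 1.5
cx_3 = 5
cy_3 = 3.5
cz_3 = 6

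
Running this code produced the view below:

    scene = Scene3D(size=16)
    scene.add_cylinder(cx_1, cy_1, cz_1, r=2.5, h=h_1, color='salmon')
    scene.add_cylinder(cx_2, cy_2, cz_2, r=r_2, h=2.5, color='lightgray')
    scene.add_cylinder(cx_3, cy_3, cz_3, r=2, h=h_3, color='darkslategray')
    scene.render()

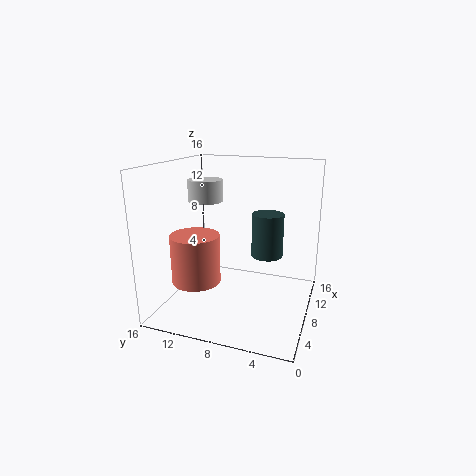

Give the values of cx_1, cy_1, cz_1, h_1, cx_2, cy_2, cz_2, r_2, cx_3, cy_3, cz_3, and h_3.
cx_1 = 3.5
cy_1 = 11
cz_1 = 4.5
h_1 = 5
cx_2 = 9.5
cy_2 = 12.5
cz_2 = 11.5
r_2 = 2
cx_3 = 13.5
cy_3 = 6
cz_3 = 4
h_3 = 5.5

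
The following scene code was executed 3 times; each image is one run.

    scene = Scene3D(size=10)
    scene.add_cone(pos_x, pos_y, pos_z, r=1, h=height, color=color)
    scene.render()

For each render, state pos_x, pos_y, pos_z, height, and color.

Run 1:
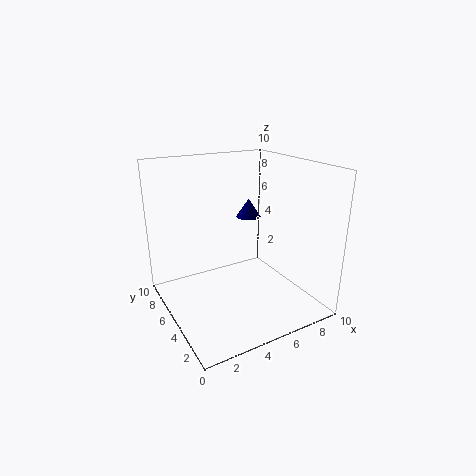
pos_x = 8
pos_y = 8.5
pos_z = 5
height = 1.5
color = 'navy'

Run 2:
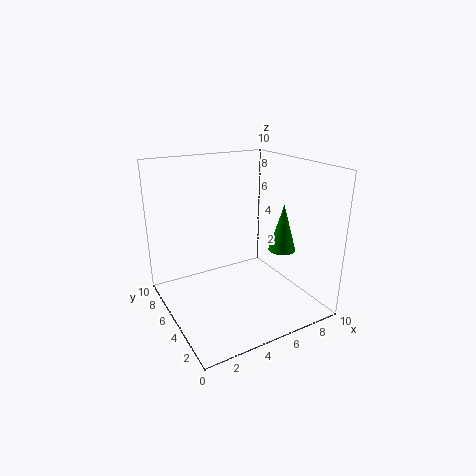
pos_x = 8.5
pos_y = 4.5
pos_z = 3.5
height = 3.5
color = 'green'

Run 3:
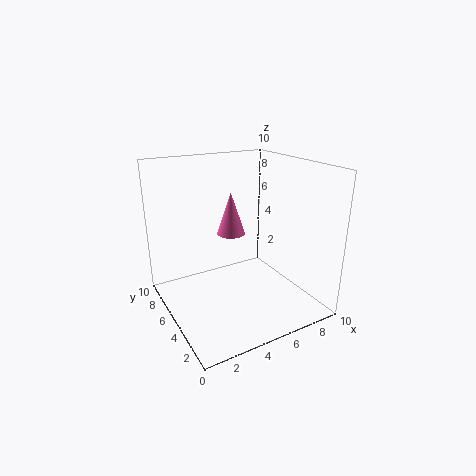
pos_x = 5
pos_y = 6
pos_z = 5
height = 3
color = 'hotpink'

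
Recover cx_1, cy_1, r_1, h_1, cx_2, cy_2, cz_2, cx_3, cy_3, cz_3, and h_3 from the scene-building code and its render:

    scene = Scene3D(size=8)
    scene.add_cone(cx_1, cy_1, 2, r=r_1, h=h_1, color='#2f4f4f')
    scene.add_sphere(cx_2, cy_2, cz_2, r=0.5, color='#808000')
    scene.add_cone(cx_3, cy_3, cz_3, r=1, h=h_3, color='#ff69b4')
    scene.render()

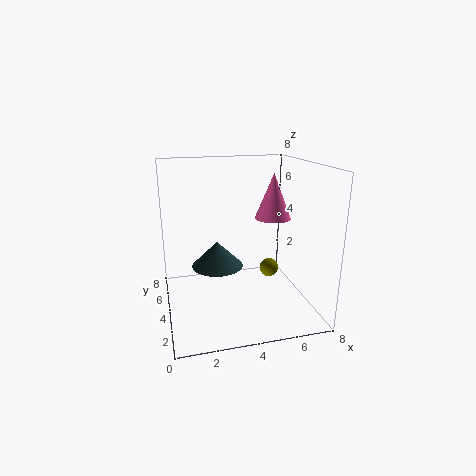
cx_1 = 3
cy_1 = 5
r_1 = 1.5
h_1 = 1.5
cx_2 = 5.5
cy_2 = 3
cz_2 = 2.5
cx_3 = 6
cy_3 = 4
cz_3 = 5
h_3 = 2.5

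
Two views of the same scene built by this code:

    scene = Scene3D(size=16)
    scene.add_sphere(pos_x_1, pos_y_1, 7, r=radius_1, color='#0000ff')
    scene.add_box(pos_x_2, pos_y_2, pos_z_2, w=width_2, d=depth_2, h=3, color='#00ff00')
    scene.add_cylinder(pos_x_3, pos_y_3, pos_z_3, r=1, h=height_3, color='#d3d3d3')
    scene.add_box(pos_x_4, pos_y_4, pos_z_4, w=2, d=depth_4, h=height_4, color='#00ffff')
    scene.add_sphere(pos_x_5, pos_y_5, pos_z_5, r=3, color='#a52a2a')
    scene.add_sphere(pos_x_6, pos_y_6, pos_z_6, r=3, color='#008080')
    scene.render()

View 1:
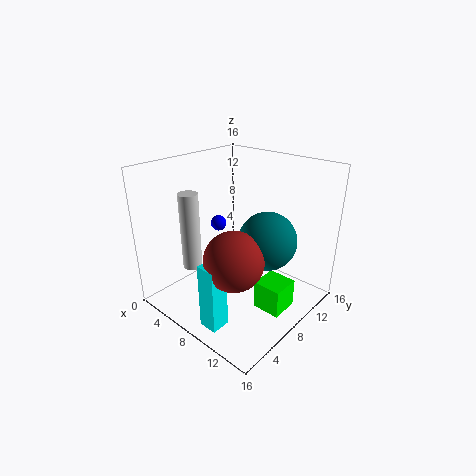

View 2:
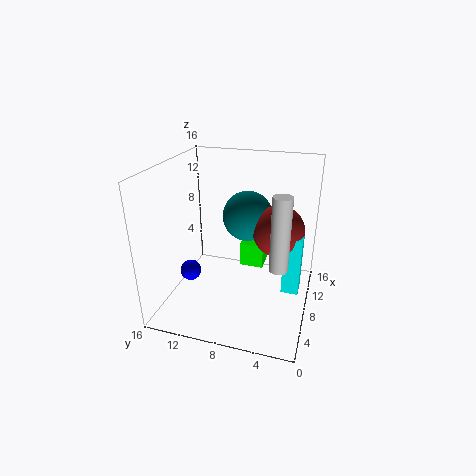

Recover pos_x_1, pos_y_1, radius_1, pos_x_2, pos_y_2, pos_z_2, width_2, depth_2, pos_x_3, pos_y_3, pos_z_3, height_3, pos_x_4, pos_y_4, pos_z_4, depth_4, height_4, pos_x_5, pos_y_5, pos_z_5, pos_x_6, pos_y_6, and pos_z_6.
pos_x_1 = 2, pos_y_1 = 11, radius_1 = 1, pos_x_2 = 12, pos_y_2 = 6, pos_z_2 = 2, width_2 = 3, depth_2 = 3, pos_x_3 = 6, pos_y_3 = 3, pos_z_3 = 6, height_3 = 8, pos_x_4 = 9, pos_y_4 = 1, pos_z_4 = 1, depth_4 = 2, height_4 = 7, pos_x_5 = 11, pos_y_5 = 4, pos_z_5 = 8, pos_x_6 = 12, pos_y_6 = 8, pos_z_6 = 9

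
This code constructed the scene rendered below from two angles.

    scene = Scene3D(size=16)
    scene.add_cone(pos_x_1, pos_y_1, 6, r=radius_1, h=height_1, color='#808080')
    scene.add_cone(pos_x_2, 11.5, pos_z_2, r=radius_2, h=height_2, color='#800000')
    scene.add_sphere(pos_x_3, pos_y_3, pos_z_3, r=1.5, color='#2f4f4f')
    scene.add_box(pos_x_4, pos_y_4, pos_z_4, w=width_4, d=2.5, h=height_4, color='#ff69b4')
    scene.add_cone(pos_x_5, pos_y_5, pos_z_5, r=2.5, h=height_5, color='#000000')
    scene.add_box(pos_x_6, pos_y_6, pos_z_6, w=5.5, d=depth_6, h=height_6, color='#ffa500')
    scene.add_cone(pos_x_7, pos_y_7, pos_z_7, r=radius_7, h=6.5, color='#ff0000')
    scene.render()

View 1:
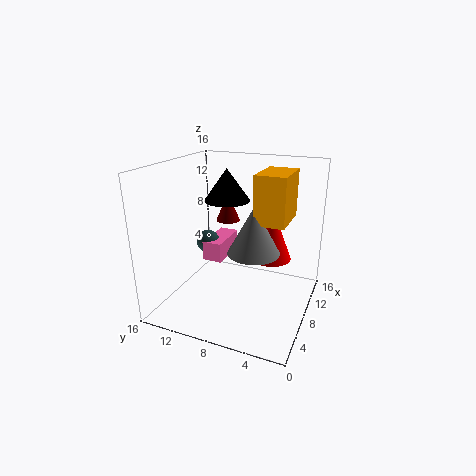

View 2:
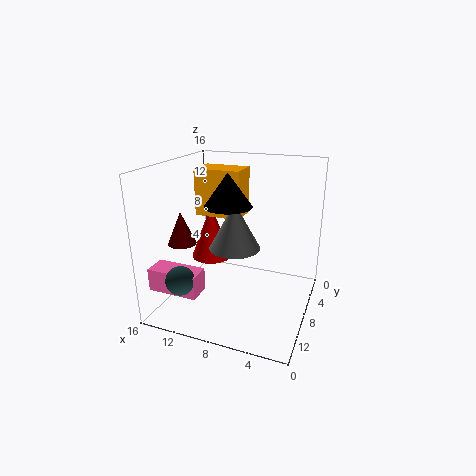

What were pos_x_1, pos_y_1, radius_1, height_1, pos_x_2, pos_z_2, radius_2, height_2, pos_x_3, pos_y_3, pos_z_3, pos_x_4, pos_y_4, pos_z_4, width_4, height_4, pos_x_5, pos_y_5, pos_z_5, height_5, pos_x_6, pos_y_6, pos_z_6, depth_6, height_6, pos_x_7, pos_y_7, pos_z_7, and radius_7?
pos_x_1 = 9, pos_y_1 = 6.5, radius_1 = 3, height_1 = 5.5, pos_x_2 = 13, pos_z_2 = 8, radius_2 = 1.5, height_2 = 3.5, pos_x_3 = 12, pos_y_3 = 14, pos_z_3 = 5, pos_x_4 = 10.5, pos_y_4 = 11.5, pos_z_4 = 3, width_4 = 5.5, height_4 = 2.5, pos_x_5 = 8.5, pos_y_5 = 9.5, pos_z_5 = 12, height_5 = 3.5, pos_x_6 = 8.5, pos_y_6 = 3, pos_z_6 = 9.5, depth_6 = 3.5, height_6 = 5.5, pos_x_7 = 12.5, pos_y_7 = 5.5, pos_z_7 = 4, radius_7 = 2.5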